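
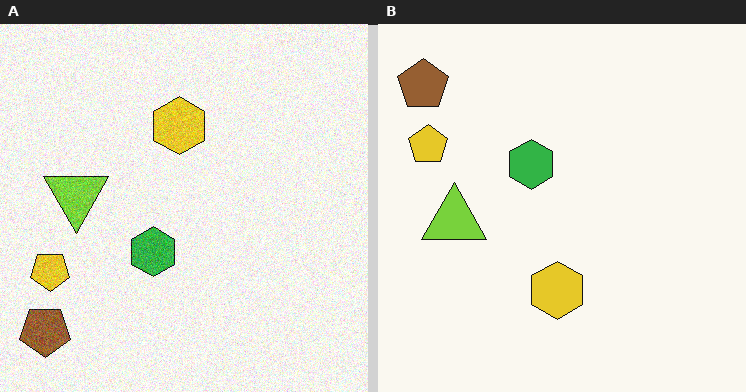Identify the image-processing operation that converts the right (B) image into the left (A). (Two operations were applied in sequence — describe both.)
The image was flipped vertically (top ↔ bottom), then degraded with visible gaussian noise.

The brown pentagon is in the top-left of the right (B) image and the bottom-left of the left (A) — shapes on opposite sides of the horizontal midline have swapped in a mirror flip. Random speckle covers the whole image, including the flat background.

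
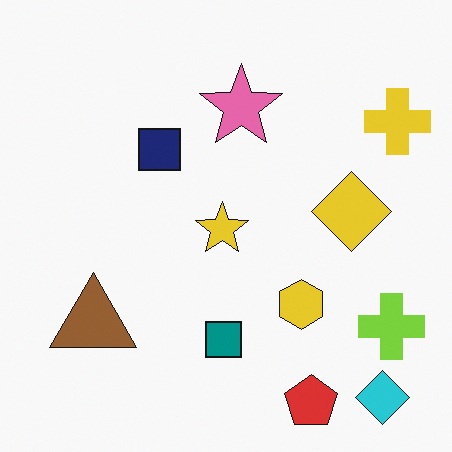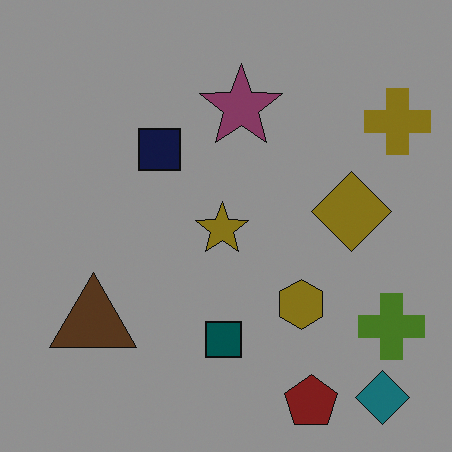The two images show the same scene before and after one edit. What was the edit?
The image was darkened a lot.

Every pixel — background and shapes alike — is uniformly darkened.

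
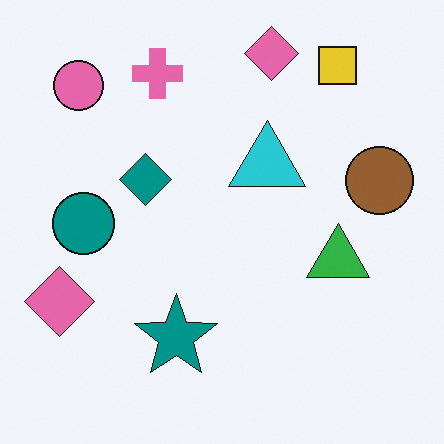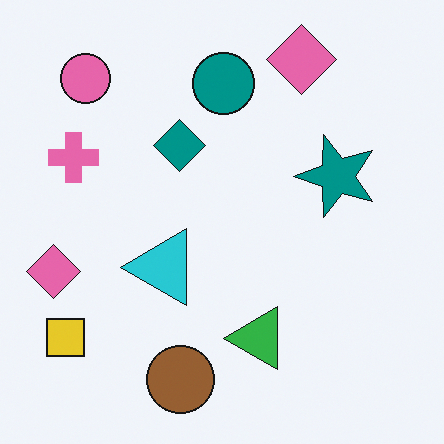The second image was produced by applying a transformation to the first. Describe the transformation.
It was transposed (reflected across the top-left ↔ bottom-right diagonal).

Shapes have swapped their row and column positions — what was in the top-right is now in the bottom-left — a diagonal reflection.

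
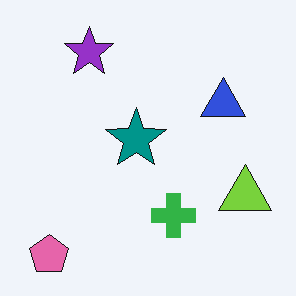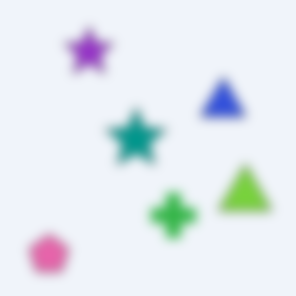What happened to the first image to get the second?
The second image is the first strongly gaussian-blurred.

Shape edges and outlines are uniformly softened across the whole image.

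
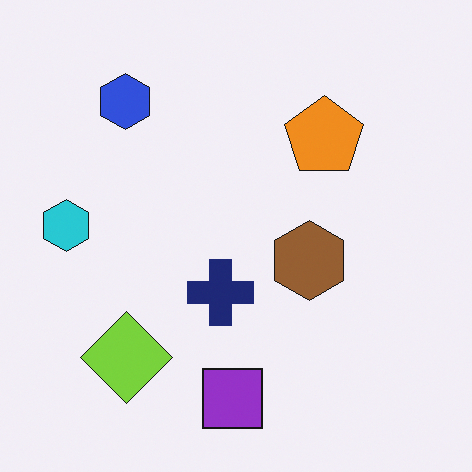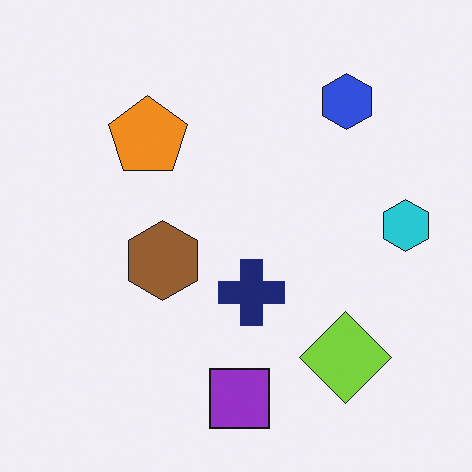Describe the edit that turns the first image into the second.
The second image is the first flipped horizontally (left ↔ right).

The cyan hexagon is in the left of the first image and the right of the second — shapes on opposite sides of the vertical midline have swapped in a mirror flip.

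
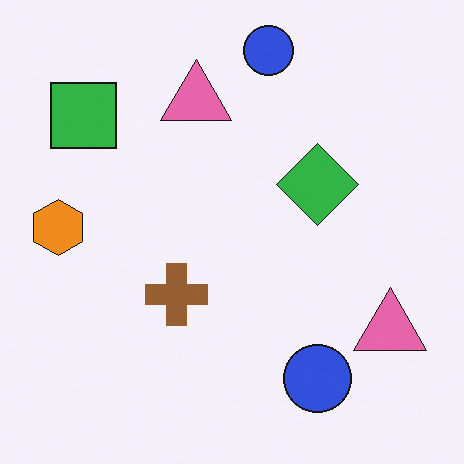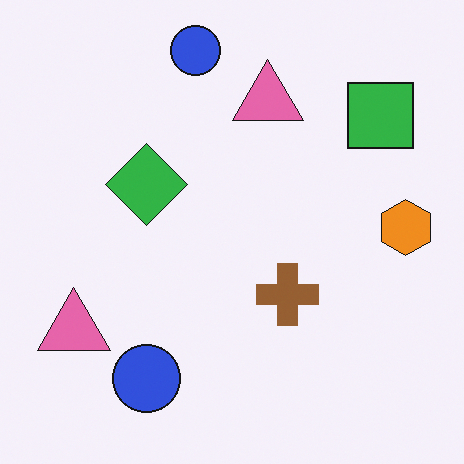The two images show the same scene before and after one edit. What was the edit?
The second image is the first flipped horizontally (left ↔ right).

The orange hexagon is in the left of the first image and the right of the second — shapes on opposite sides of the vertical midline have swapped in a mirror flip.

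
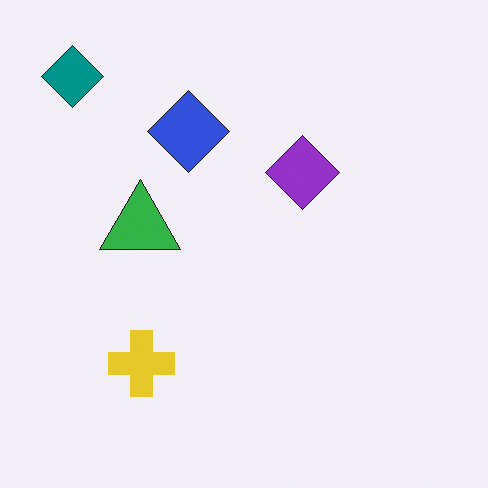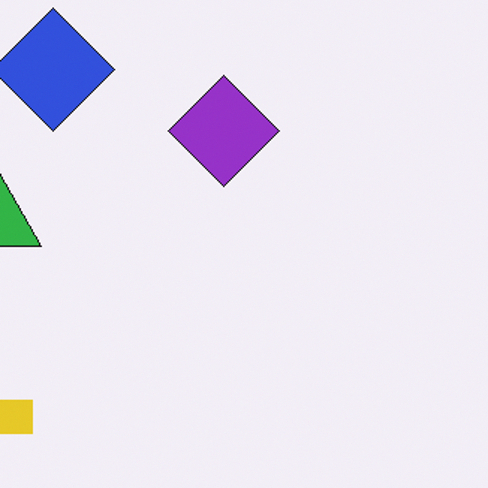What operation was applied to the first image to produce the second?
Cropped slightly and scaled back up.

The visible shapes are larger and the field of view is narrower; shapes near the original edges may be partly or wholly outside the frame — a crop-and-rescale.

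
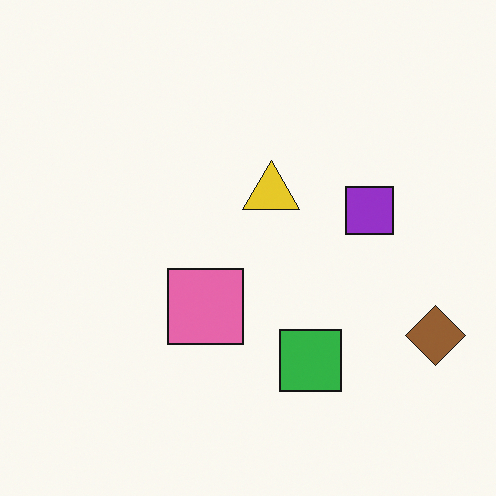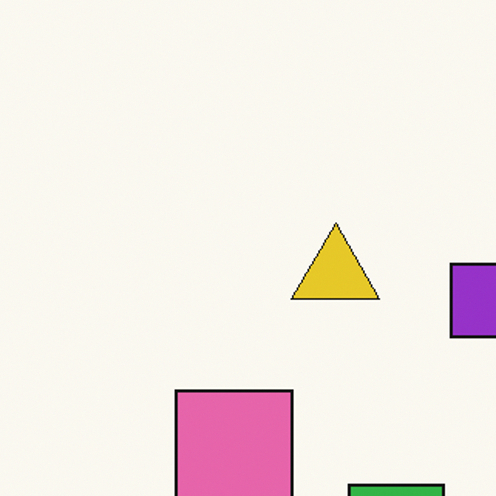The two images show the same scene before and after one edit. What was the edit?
Cropped slightly and scaled back up.

The visible shapes are larger and the field of view is narrower; shapes near the original edges may be partly or wholly outside the frame — a crop-and-rescale.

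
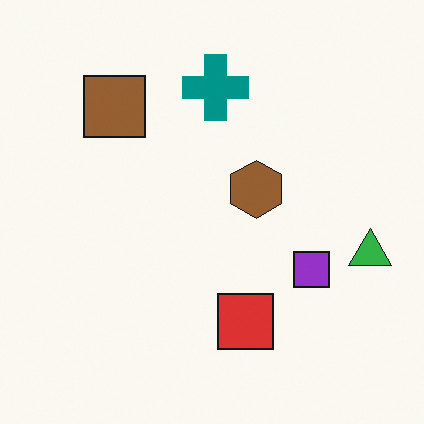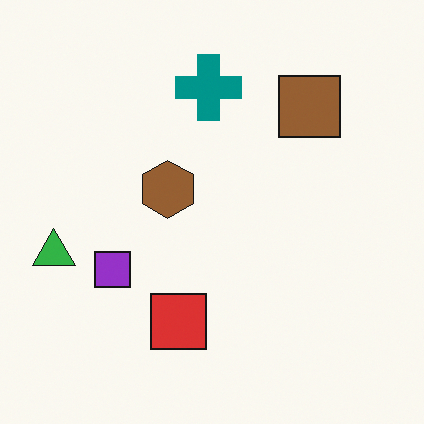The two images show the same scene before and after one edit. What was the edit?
Flipped horizontally (left ↔ right).

The green triangle is in the right of the first image and the left of the second — shapes on opposite sides of the vertical midline have swapped in a mirror flip.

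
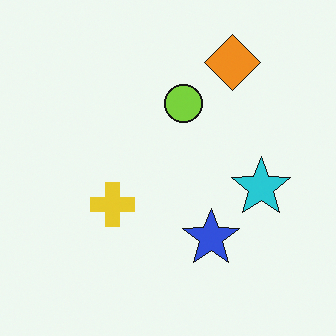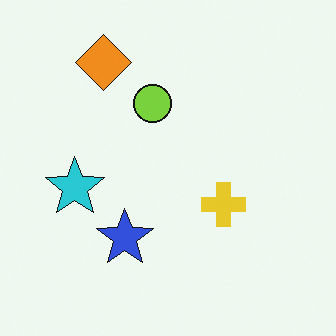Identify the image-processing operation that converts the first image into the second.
This is the original image flipped horizontally (left ↔ right).

The cyan star is in the right of the first image and the left of the second — shapes on opposite sides of the vertical midline have swapped in a mirror flip.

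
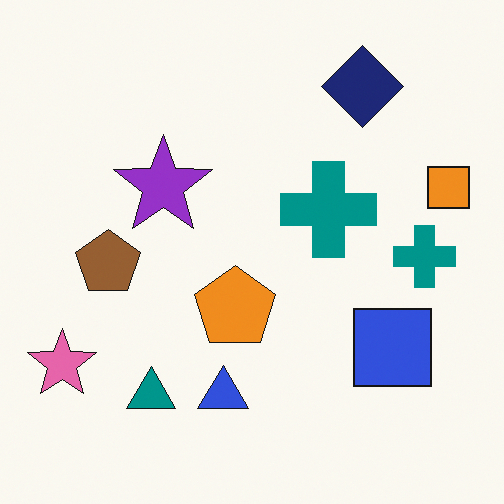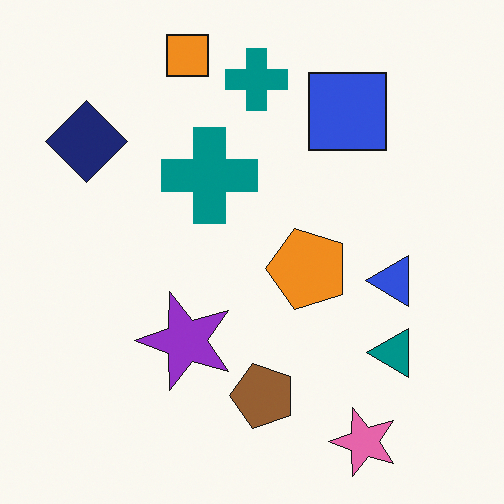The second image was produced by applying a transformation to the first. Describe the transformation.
The transformation is: rotated 90° counter-clockwise.

The pink star sits in the bottom-left of the first image and the bottom-right of the second — consistent with a whole-image 90° counter-clockwise rotation.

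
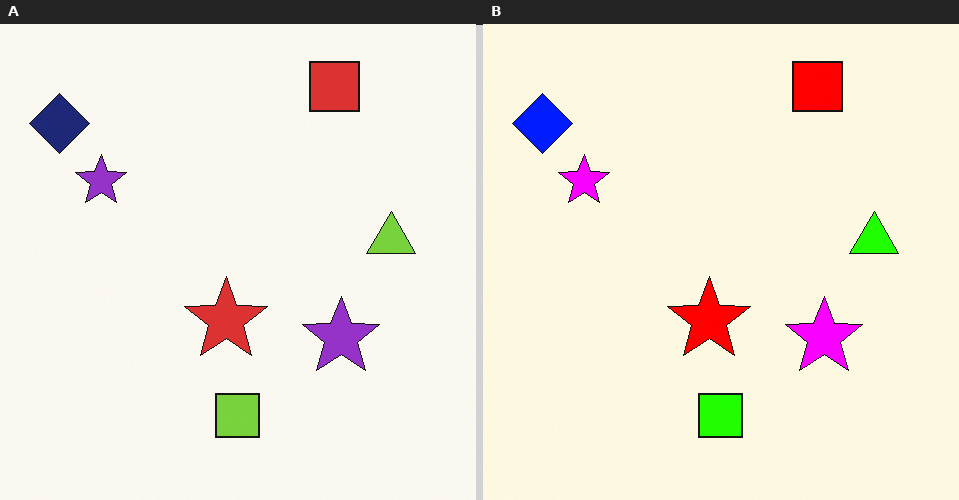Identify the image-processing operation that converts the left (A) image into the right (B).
The image was heavily oversaturated.

All colors are more vivid — a global saturation change.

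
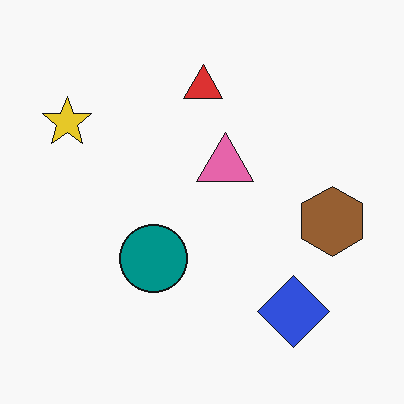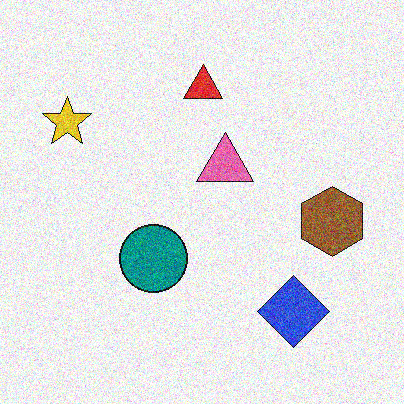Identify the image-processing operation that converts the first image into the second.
This is the original image degraded with a thick layer of grain.

Random speckle covers the whole image, including the flat background.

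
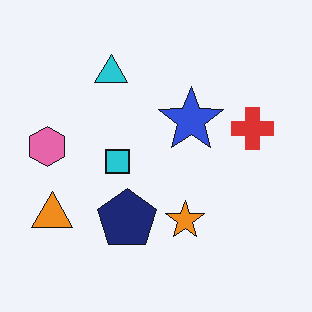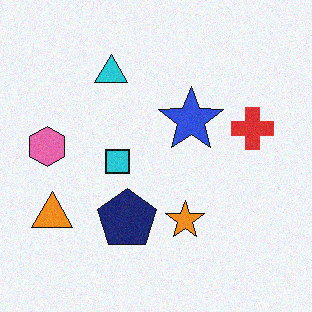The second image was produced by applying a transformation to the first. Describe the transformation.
The transformation is: degraded with light additive noise.

Random speckle covers the whole image, including the flat background.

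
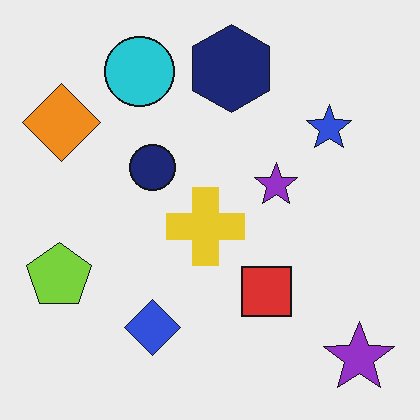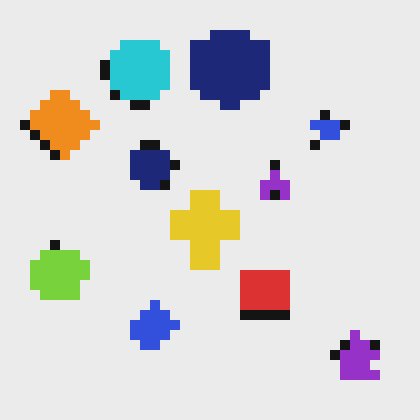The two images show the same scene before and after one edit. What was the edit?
Heavily pixelated into large blocks.

Shapes are reduced to large square blocks; fine edges and outlines are lost — a downscale-then-upscale (mosaic) effect.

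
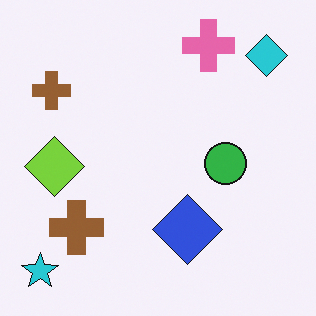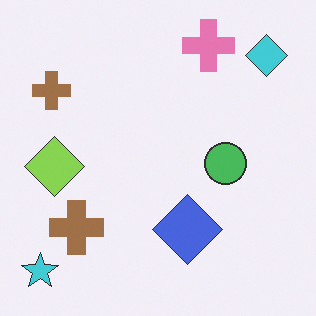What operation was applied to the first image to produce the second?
This is the original image given slightly reduced contrast.

Tones are pushed toward mid-grey across the whole image — a global contrast change.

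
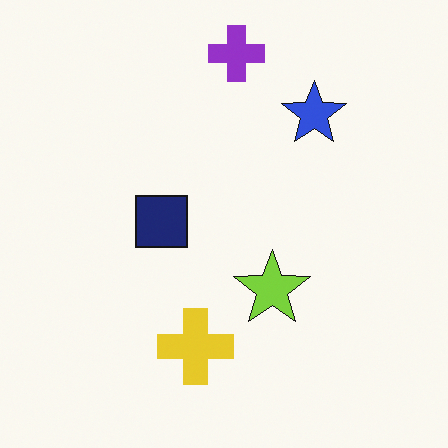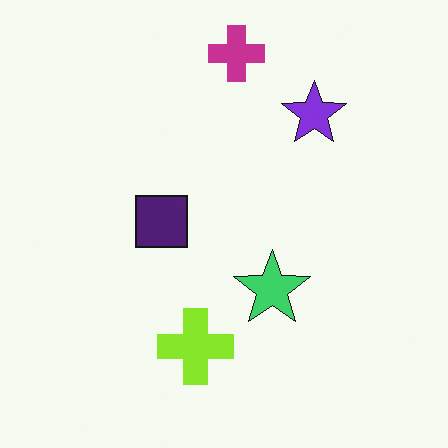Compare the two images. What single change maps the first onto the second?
The second image is the first hue-shifted by a small amount.

Every shape's color has rotated by the same amount around the hue wheel — a uniform hue shift.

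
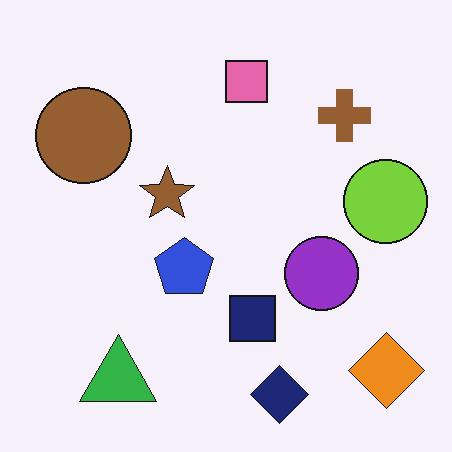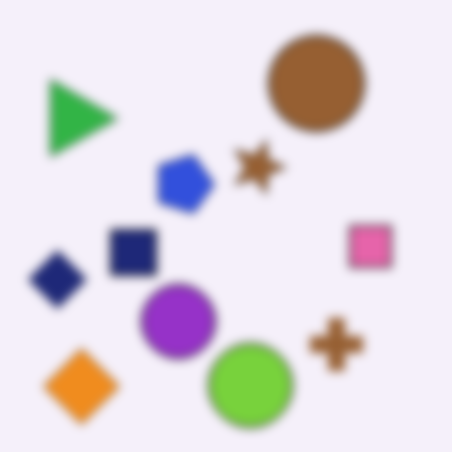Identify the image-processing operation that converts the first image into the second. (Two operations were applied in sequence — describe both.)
It was rotated 90° clockwise, then strongly gaussian-blurred.

The orange diamond sits in the bottom-right of the first image and the bottom-left of the second — consistent with a whole-image 90° clockwise rotation. Shape edges and outlines are uniformly softened across the whole image.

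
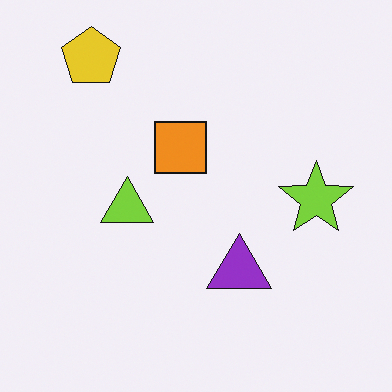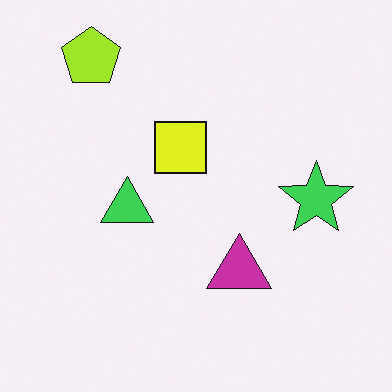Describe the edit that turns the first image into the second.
Hue-shifted by a small amount.

Every shape's color has rotated by the same amount around the hue wheel — a uniform hue shift.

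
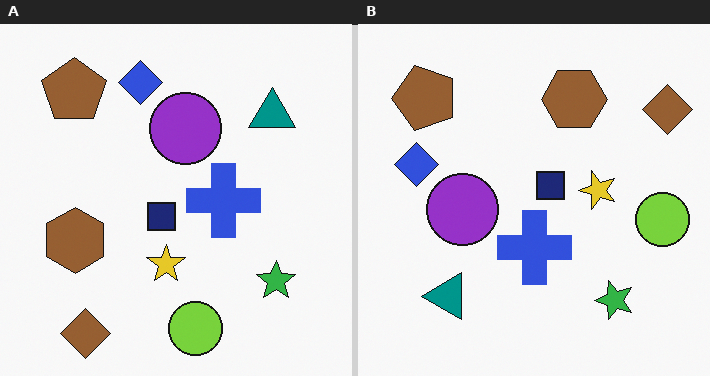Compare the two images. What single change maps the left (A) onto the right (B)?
It was transposed (reflected across the top-left ↔ bottom-right diagonal).

Shapes have swapped their row and column positions — what was in the top-right is now in the bottom-left — a diagonal reflection.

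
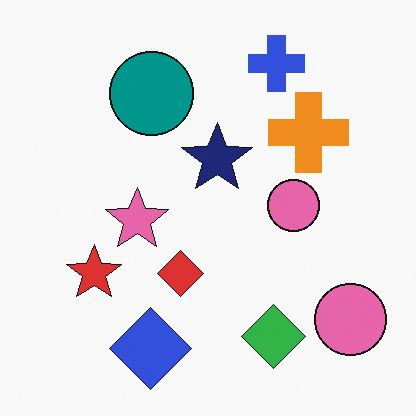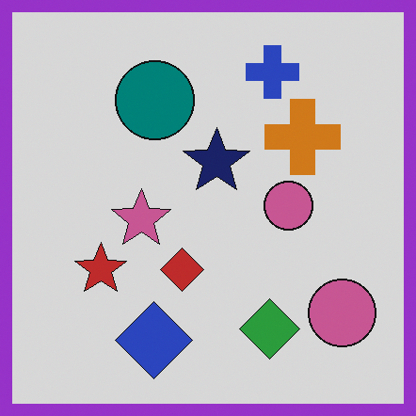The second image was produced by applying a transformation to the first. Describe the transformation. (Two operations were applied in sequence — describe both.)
The transformation is: darkened a little, then framed with a purple border.

Every pixel — background and shapes alike — is uniformly darkened. A solid purple frame runs around the edge of the second image, with the content slightly shrunk inside it.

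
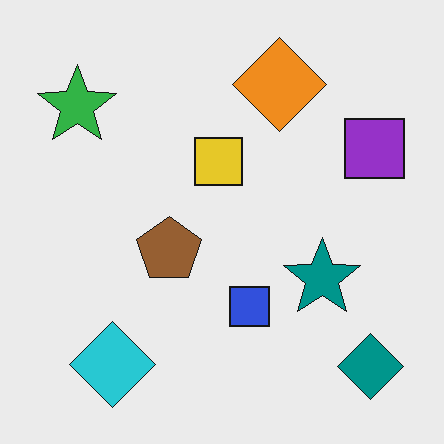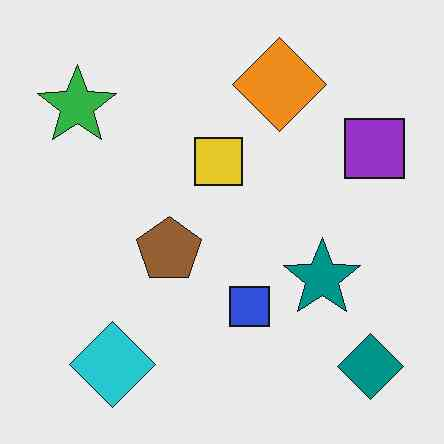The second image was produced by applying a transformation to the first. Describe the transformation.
The transformation is: JPEG-compressed with visible artifacts.

Blocky 8×8 compression artifacts appear around shape edges and the flat background shows ringing — characteristic JPEG degradation.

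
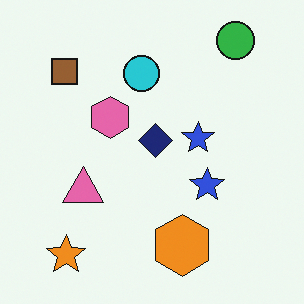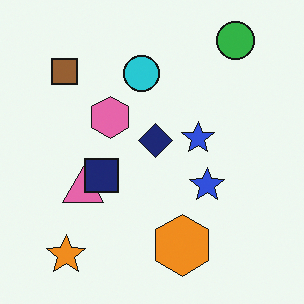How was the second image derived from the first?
This is the original image overlaid with an additional navy square.

A navy square appears in the second image that is absent from the first.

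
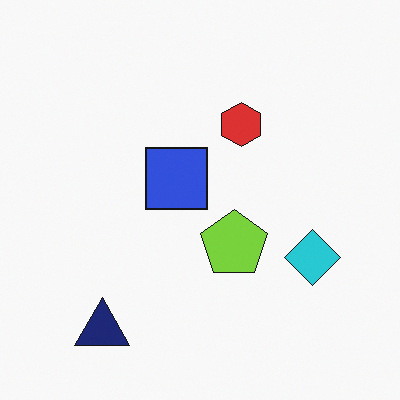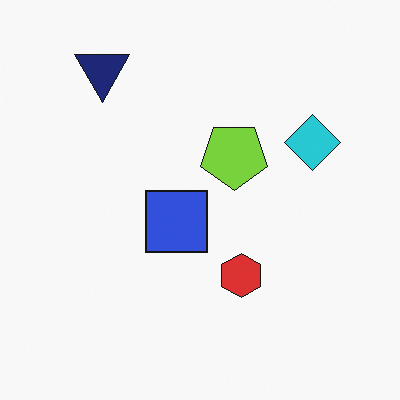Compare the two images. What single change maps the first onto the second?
The transformation is: flipped vertically (top ↔ bottom).

The navy triangle is in the bottom-left of the first image and the top-left of the second — shapes on opposite sides of the horizontal midline have swapped in a mirror flip.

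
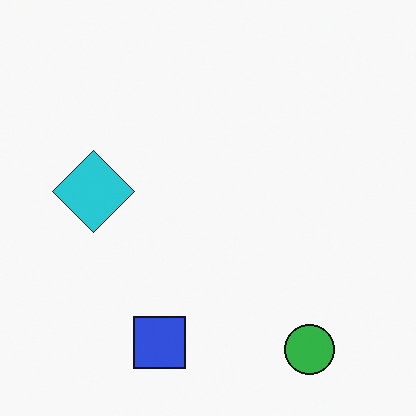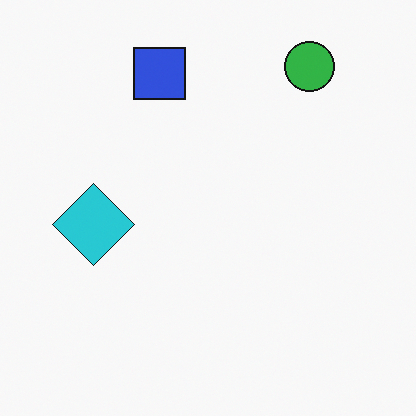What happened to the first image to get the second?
Flipped vertically (top ↔ bottom).

The green circle is in the bottom-right of the first image and the top-right of the second — shapes on opposite sides of the horizontal midline have swapped in a mirror flip.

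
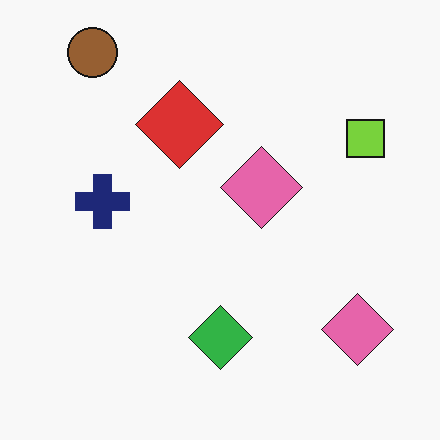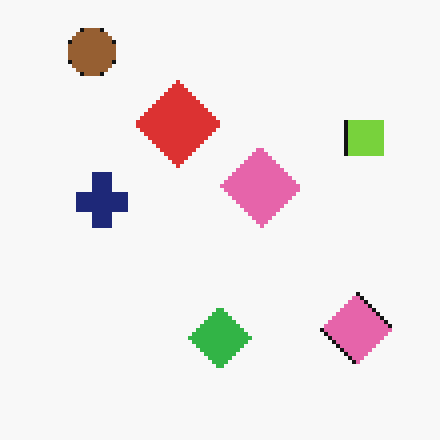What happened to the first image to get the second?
The image was mildly pixelated.

Shapes are reduced to large square blocks; fine edges and outlines are lost — a downscale-then-upscale (mosaic) effect.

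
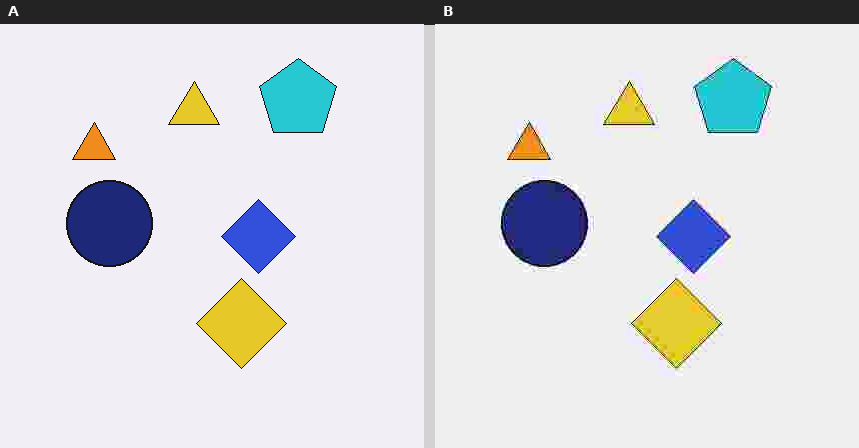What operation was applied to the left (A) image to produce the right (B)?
Heavily JPEG-compressed with obvious blocking artifacts.

Blocky 8×8 compression artifacts appear around shape edges and the flat background shows ringing — characteristic JPEG degradation.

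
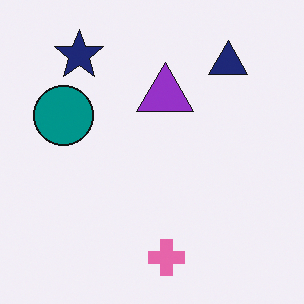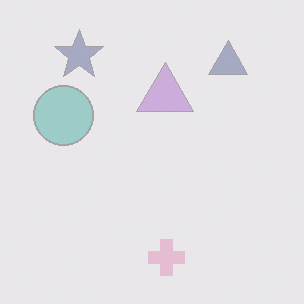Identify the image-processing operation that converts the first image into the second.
The image was washed out (contrast reduced).

Tones are pushed toward mid-grey across the whole image — a global contrast change.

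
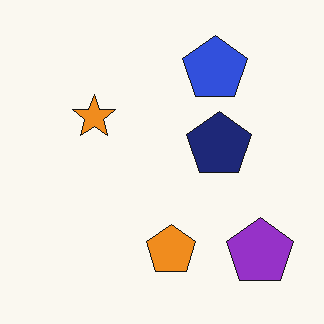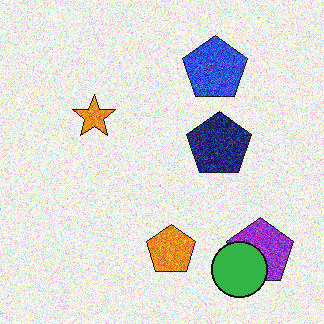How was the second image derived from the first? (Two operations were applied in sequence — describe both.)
It was degraded with heavy additive noise, then overlaid with an additional green circle.

Random speckle covers the whole image, including the flat background. A green circle appears in the second image that is absent from the first.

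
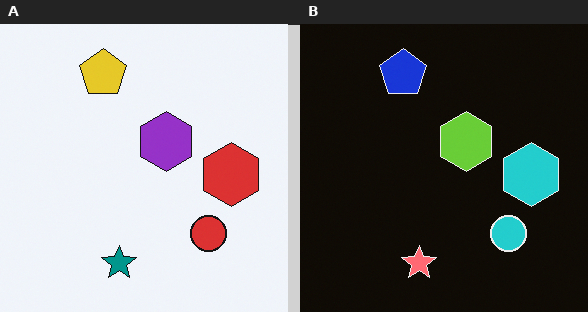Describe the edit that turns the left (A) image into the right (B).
This is the original image color-inverted (negative).

The light background has become dark and every shape's color is its complement — a photographic negative.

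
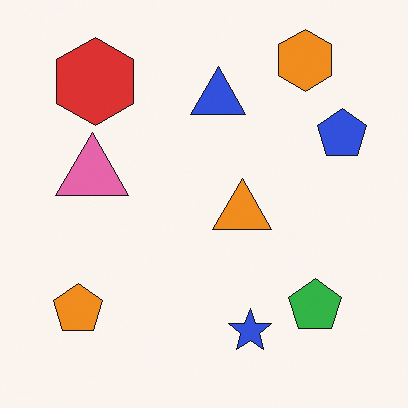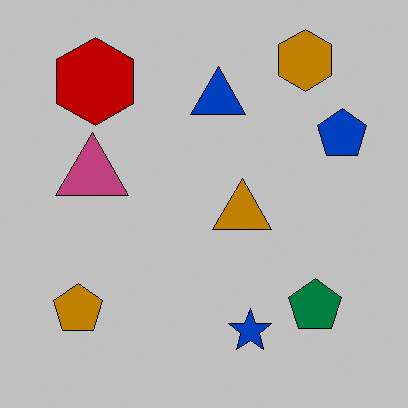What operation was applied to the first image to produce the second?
It was heavily posterized to just a handful of flat colors.

Each flat color has snapped to a coarser quantized level — most visibly, the near-white background has dropped to a flat grey.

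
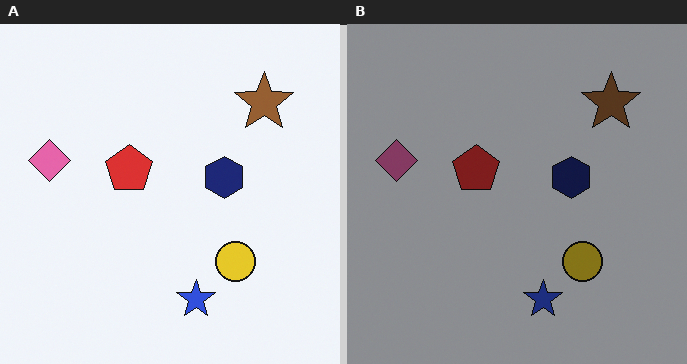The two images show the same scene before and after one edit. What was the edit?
The transformation is: noticeably darkened.

Every pixel — background and shapes alike — is uniformly darkened.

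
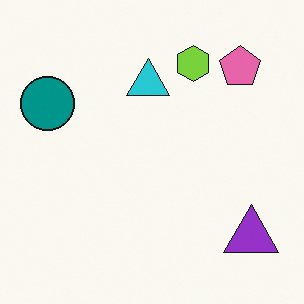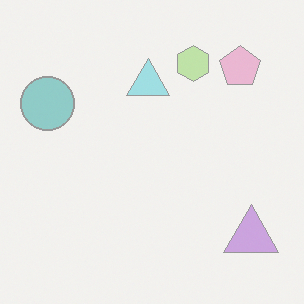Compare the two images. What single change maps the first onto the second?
It was washed out (contrast reduced).

Tones are pushed toward mid-grey across the whole image — a global contrast change.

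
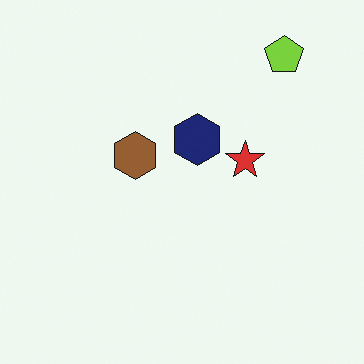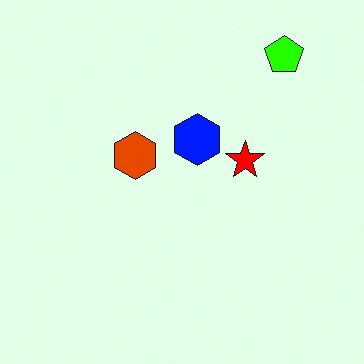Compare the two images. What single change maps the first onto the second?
Heavily oversaturated.

All colors are more vivid — a global saturation change.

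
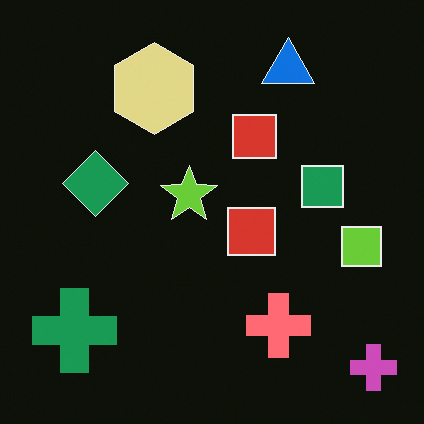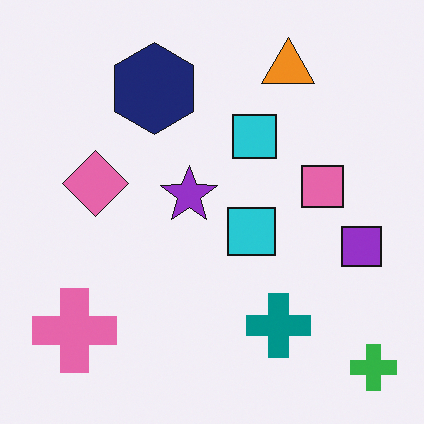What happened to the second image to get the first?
The transformation is: color-inverted (negative).

The light background has become dark and every shape's color is its complement — a photographic negative.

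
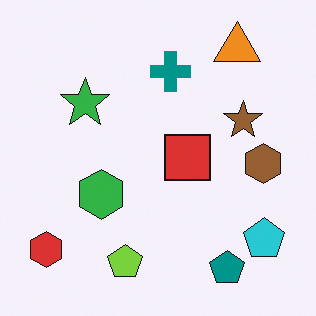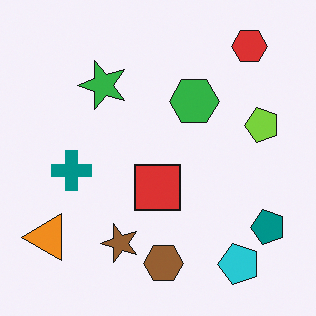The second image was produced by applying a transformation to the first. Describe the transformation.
The transformation is: transposed (reflected across the top-left ↔ bottom-right diagonal).

Shapes have swapped their row and column positions — what was in the top-right is now in the bottom-left — a diagonal reflection.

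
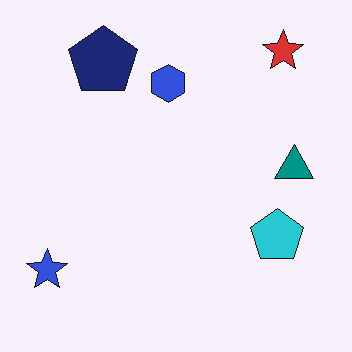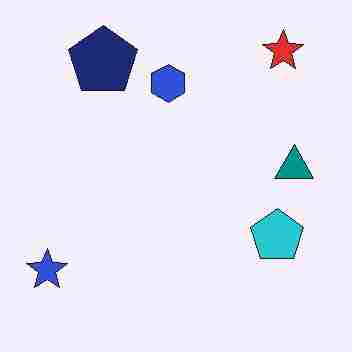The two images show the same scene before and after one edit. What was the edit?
This is the original image heavily JPEG-compressed with obvious blocking artifacts.

Blocky 8×8 compression artifacts appear around shape edges and the flat background shows ringing — characteristic JPEG degradation.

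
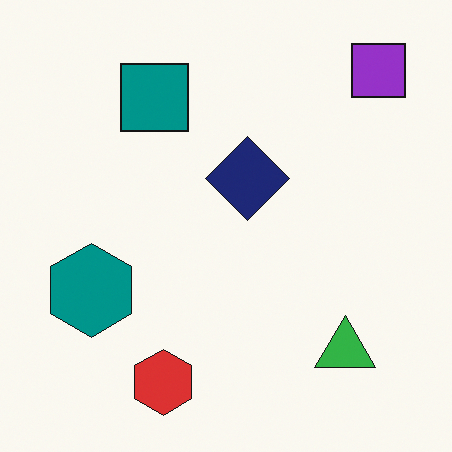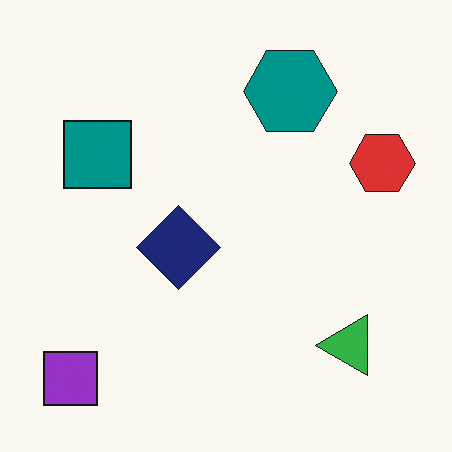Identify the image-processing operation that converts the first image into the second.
Transposed (reflected across the top-left ↔ bottom-right diagonal).

Shapes have swapped their row and column positions — what was in the top-right is now in the bottom-left — a diagonal reflection.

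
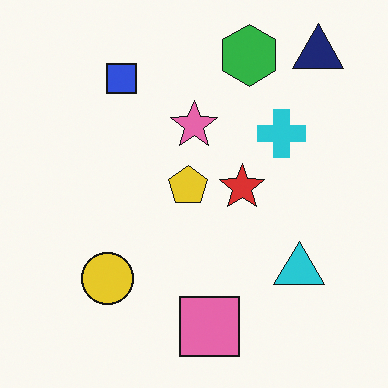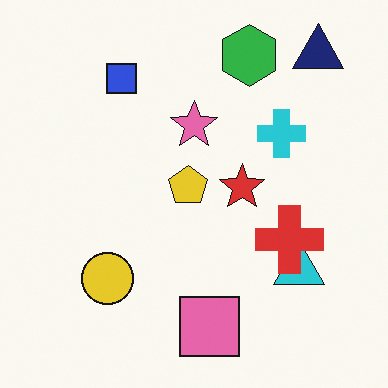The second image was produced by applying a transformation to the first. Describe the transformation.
The image was overlaid with an additional red cross.

A red cross appears in the second image that is absent from the first.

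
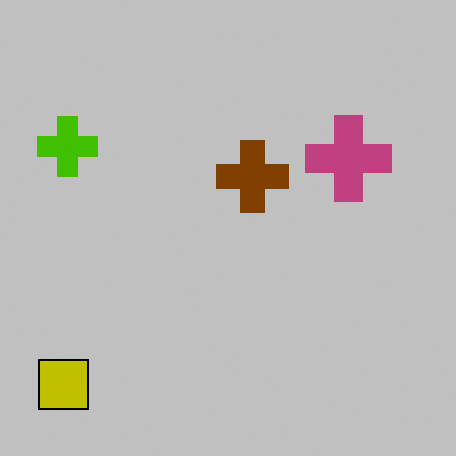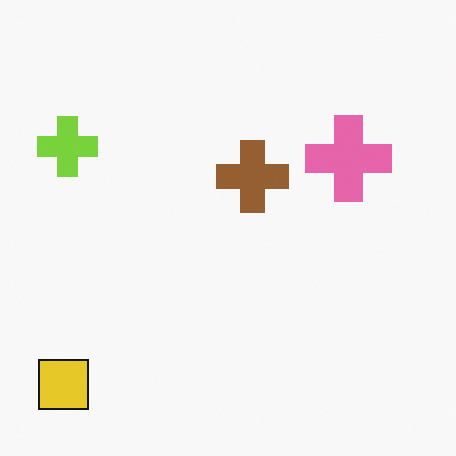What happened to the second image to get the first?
Aggressively posterized.

Each flat color has snapped to a coarser quantized level — most visibly, the near-white background has dropped to a flat grey.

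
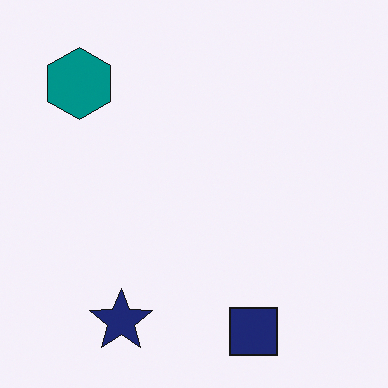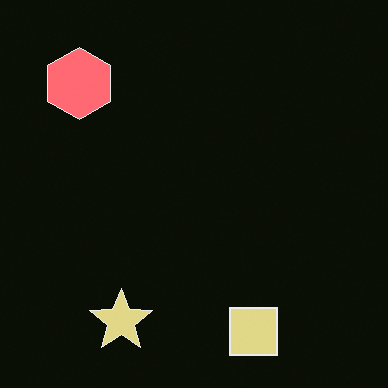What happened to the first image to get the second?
It was color-inverted (negative).

The light background has become dark and every shape's color is its complement — a photographic negative.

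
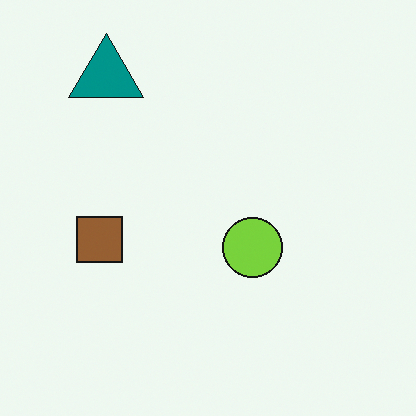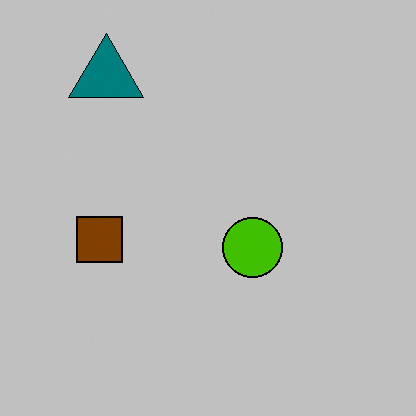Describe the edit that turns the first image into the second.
The image was aggressively posterized.

Each flat color has snapped to a coarser quantized level — most visibly, the near-white background has dropped to a flat grey.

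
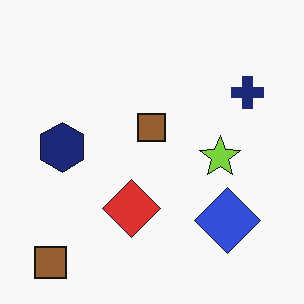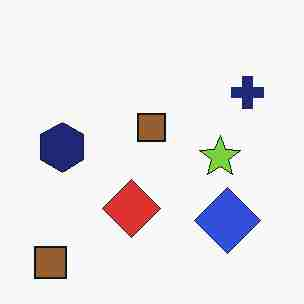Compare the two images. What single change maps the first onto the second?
The second image is the first heavily JPEG-compressed with obvious blocking artifacts.

Blocky 8×8 compression artifacts appear around shape edges and the flat background shows ringing — characteristic JPEG degradation.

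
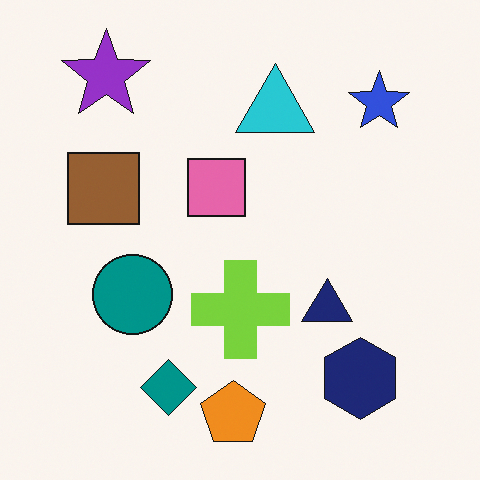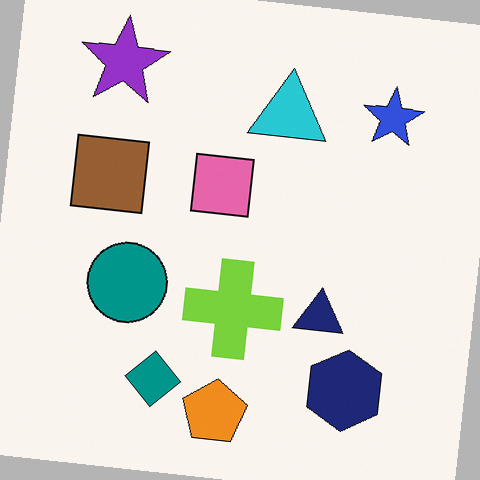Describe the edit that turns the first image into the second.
The second image is the first rotated clockwise by a few degrees.

Every shape is tilted by the same angle and the image corners show triangular fill wedges — a whole-image rotation by a non-right angle.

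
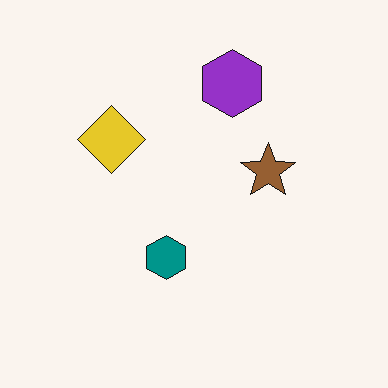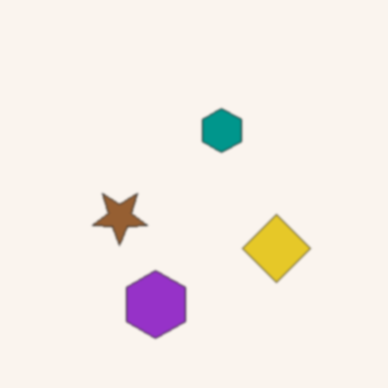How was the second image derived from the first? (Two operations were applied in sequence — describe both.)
The second image is the first rotated 180°, then slightly softened.

The purple hexagon sits in the top of the first image and the bottom of the second — consistent with a whole-image 180° rotation. Shape edges and outlines are uniformly softened across the whole image.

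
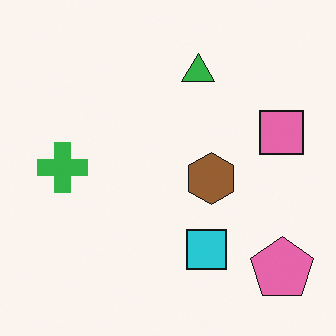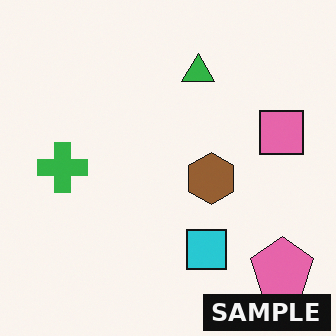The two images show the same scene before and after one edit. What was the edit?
Watermarked with the text "SAMPLE" in the lower-right corner.

A dark label reading "SAMPLE" appears in the lower-right corner.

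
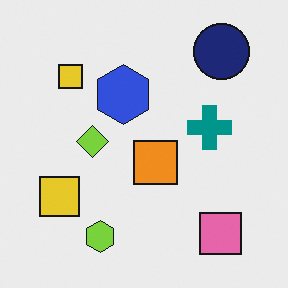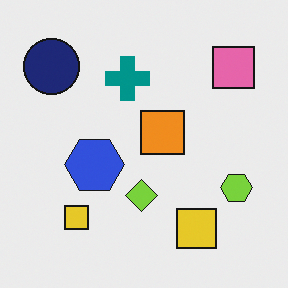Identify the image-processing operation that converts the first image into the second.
It was rotated 90° counter-clockwise.

The navy circle sits in the top-right of the first image and the top-left of the second — consistent with a whole-image 90° counter-clockwise rotation.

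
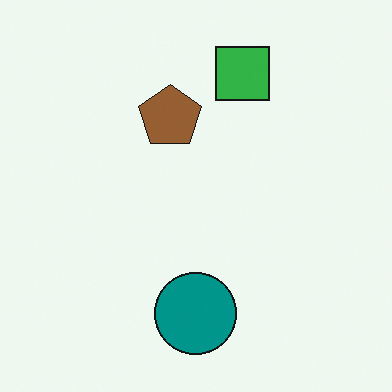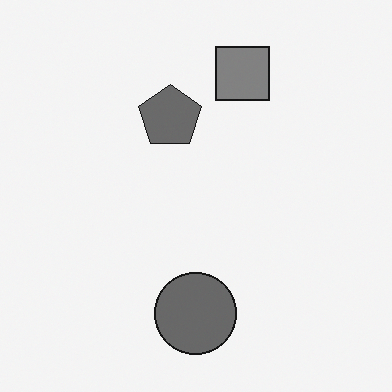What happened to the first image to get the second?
The transformation is: converted to grayscale.

All color is removed — every shape is now a shade of grey.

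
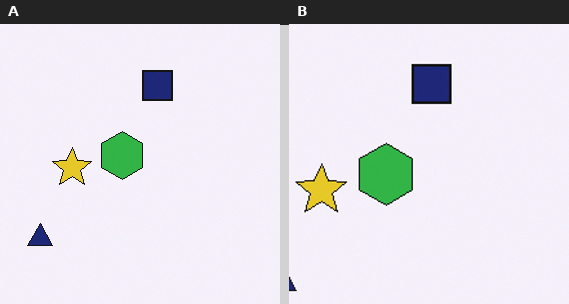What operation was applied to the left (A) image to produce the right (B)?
Cropped to a modestly smaller region and rescaled.

The visible shapes are larger and the field of view is narrower; shapes near the original edges may be partly or wholly outside the frame — a crop-and-rescale.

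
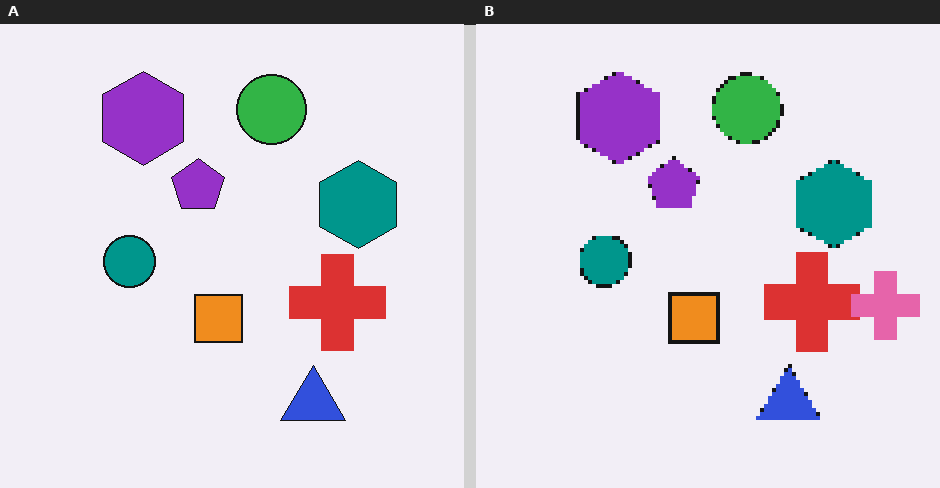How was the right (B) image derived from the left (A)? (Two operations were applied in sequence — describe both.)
The transformation is: lightly pixelated (a mild mosaic effect), then overlaid with an additional pink cross.

Shapes are reduced to large square blocks; fine edges and outlines are lost — a downscale-then-upscale (mosaic) effect. A pink cross appears in the right (B) image that is absent from the left (A).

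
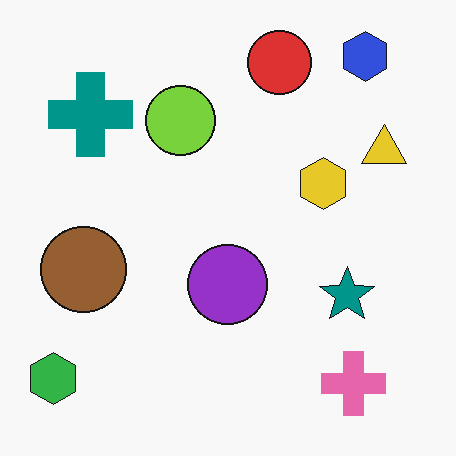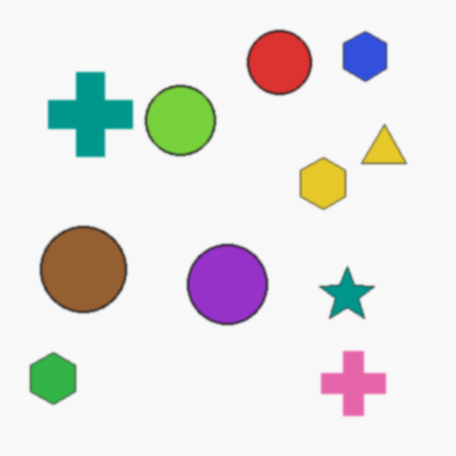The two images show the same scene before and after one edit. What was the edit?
It was slightly softened.

Shape edges and outlines are uniformly softened across the whole image.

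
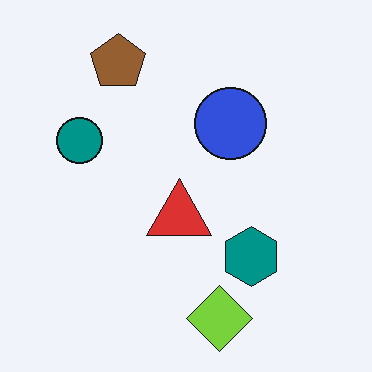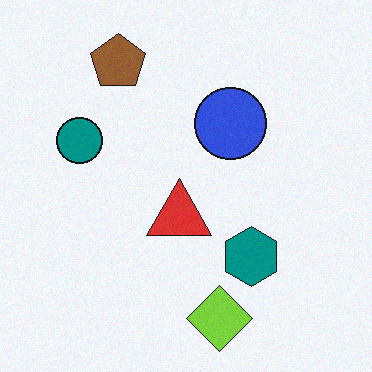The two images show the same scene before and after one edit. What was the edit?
The image was degraded with a light layer of grain.

Random speckle covers the whole image, including the flat background.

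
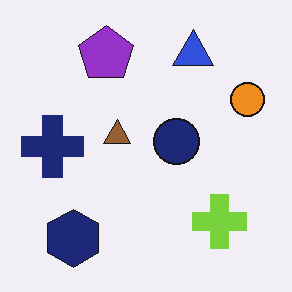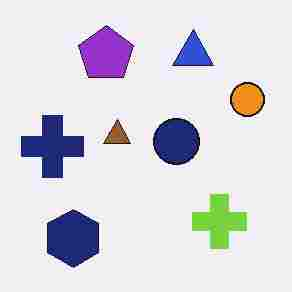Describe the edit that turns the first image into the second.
The image was degraded with heavy JPEG compression.

Blocky 8×8 compression artifacts appear around shape edges and the flat background shows ringing — characteristic JPEG degradation.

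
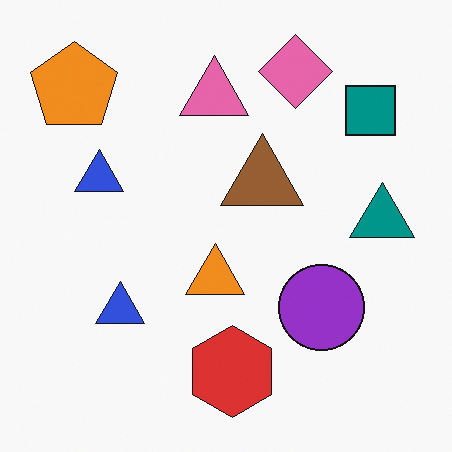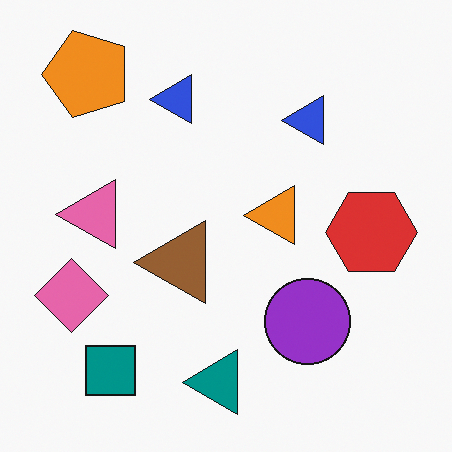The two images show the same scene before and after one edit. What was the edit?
The transformation is: transposed (reflected across the top-left ↔ bottom-right diagonal).

Shapes have swapped their row and column positions — what was in the top-right is now in the bottom-left — a diagonal reflection.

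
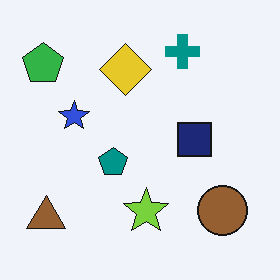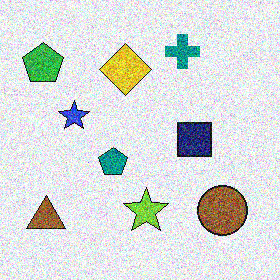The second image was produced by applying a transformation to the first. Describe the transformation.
The image was degraded with heavy additive noise.

Random speckle covers the whole image, including the flat background.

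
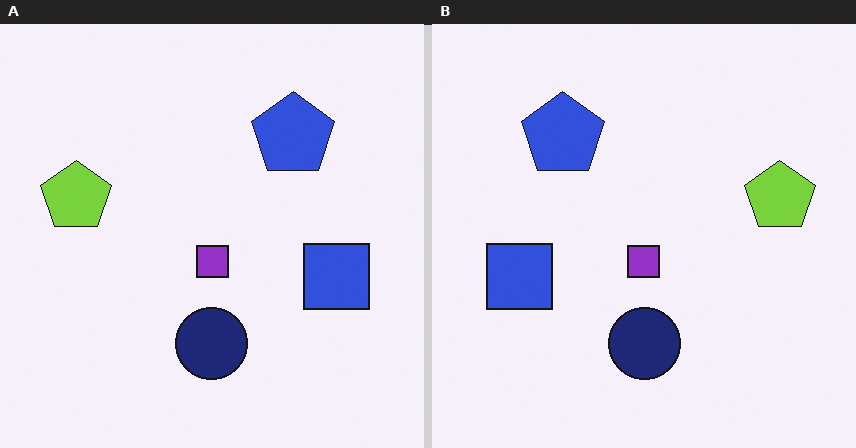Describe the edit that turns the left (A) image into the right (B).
The image was flipped horizontally (left ↔ right).

The lime pentagon is in the left of the left (A) image and the right of the right (B) — shapes on opposite sides of the vertical midline have swapped in a mirror flip.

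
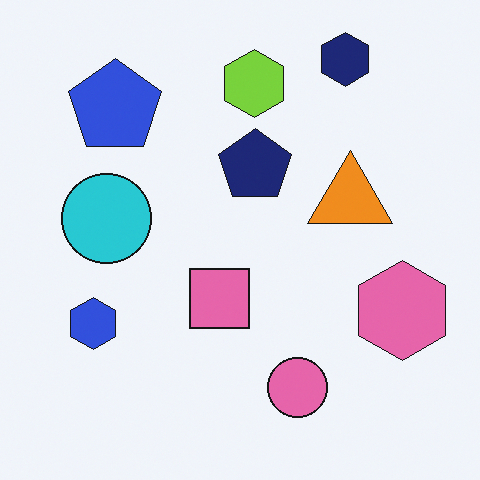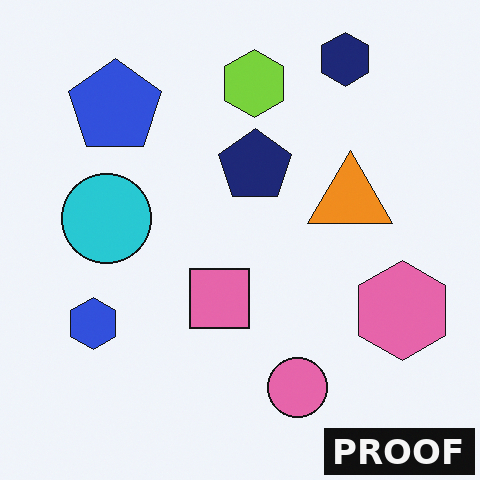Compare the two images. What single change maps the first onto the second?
The transformation is: watermarked with the text "PROOF" in the lower-right corner.

A dark label reading "PROOF" appears in the lower-right corner.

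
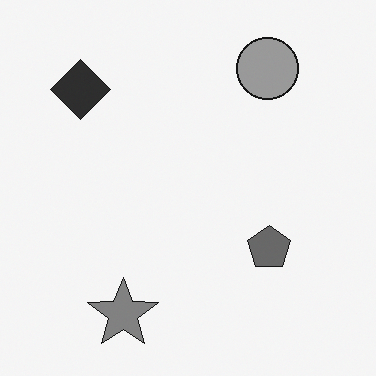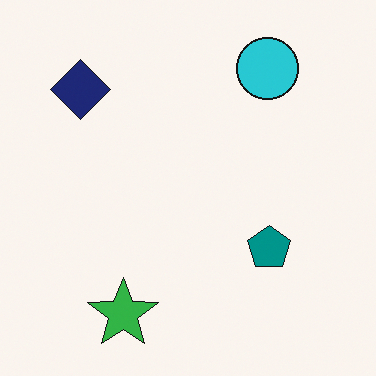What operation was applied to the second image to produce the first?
This is the original image converted to grayscale.

All color is removed — every shape is now a shade of grey.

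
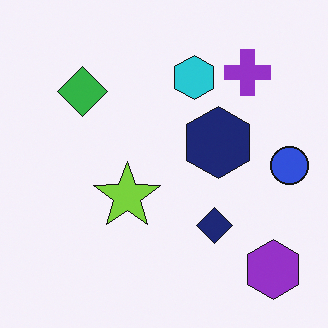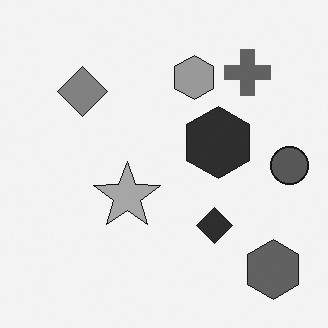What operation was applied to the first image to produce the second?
The image was converted to grayscale.

All color is removed — every shape is now a shade of grey.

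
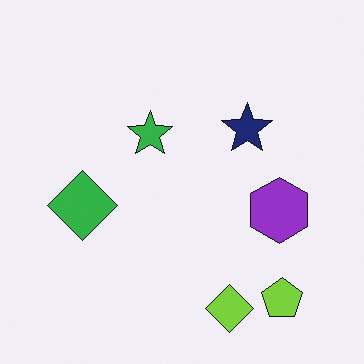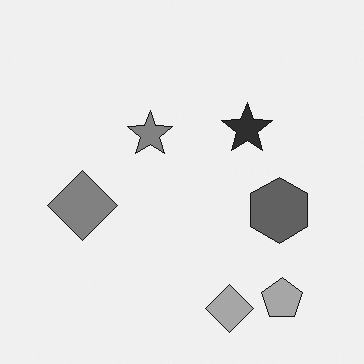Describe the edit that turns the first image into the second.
It was converted to grayscale.

All color is removed — every shape is now a shade of grey.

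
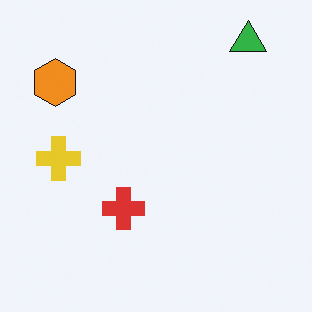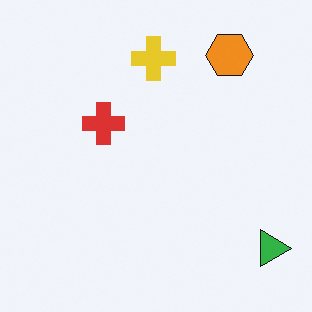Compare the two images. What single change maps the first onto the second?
It was rotated 90° clockwise.

The green triangle sits in the top-right of the first image and the bottom-right of the second — consistent with a whole-image 90° clockwise rotation.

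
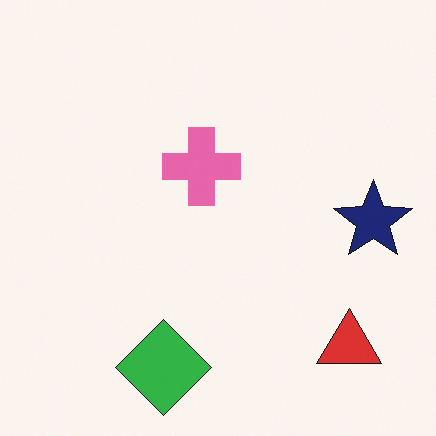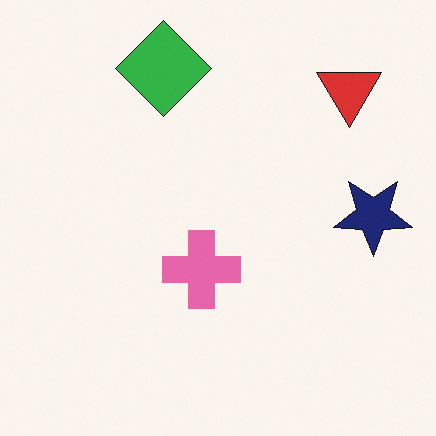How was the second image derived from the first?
This is the original image flipped vertically (top ↔ bottom).

The green diamond is in the bottom of the first image and the top of the second — shapes on opposite sides of the horizontal midline have swapped in a mirror flip.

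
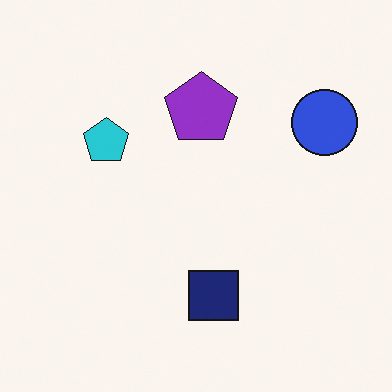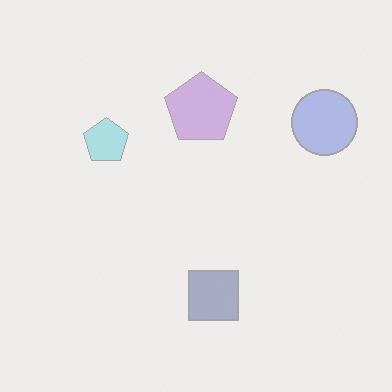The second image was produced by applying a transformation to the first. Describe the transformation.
The image was given much lower contrast.

Tones are pushed toward mid-grey across the whole image — a global contrast change.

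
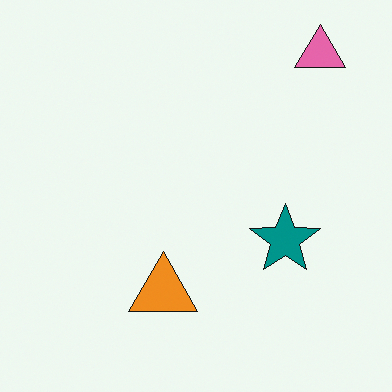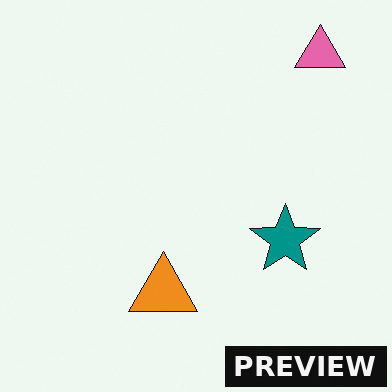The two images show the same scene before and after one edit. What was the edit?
This is the original image watermarked with the text "PREVIEW" in the lower-right corner.

A dark label reading "PREVIEW" appears in the lower-right corner.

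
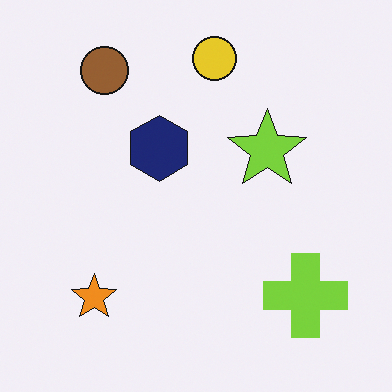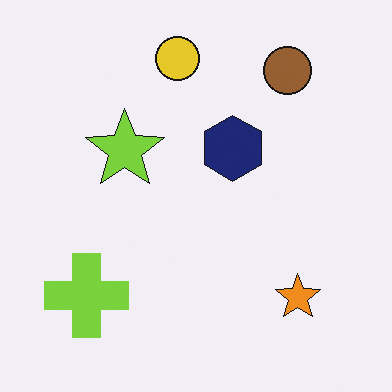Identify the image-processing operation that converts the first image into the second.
This is the original image flipped horizontally (left ↔ right).

The lime cross is in the bottom-right of the first image and the bottom-left of the second — shapes on opposite sides of the vertical midline have swapped in a mirror flip.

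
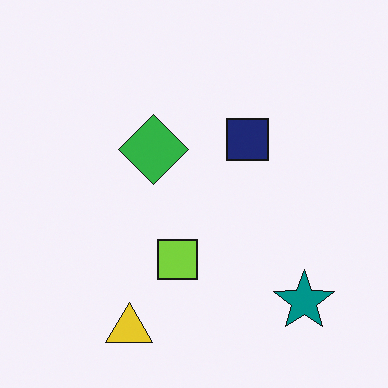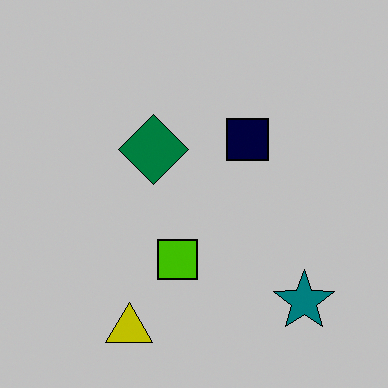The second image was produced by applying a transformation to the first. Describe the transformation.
The transformation is: heavily posterized to just a handful of flat colors.

Each flat color has snapped to a coarser quantized level — most visibly, the near-white background has dropped to a flat grey.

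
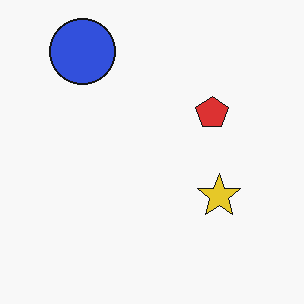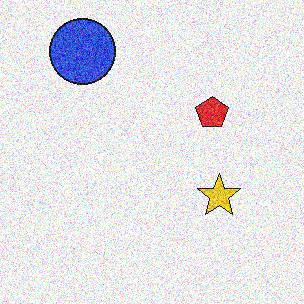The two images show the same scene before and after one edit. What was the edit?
This is the original image degraded with strong gaussian noise.

Random speckle covers the whole image, including the flat background.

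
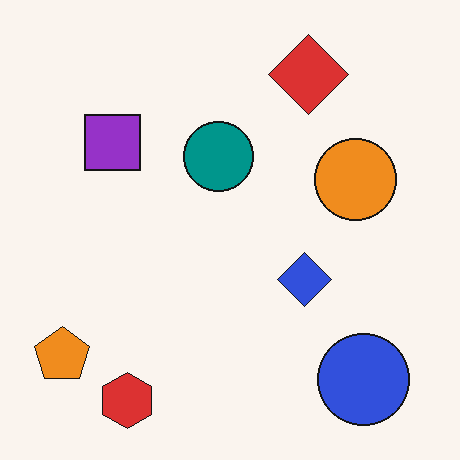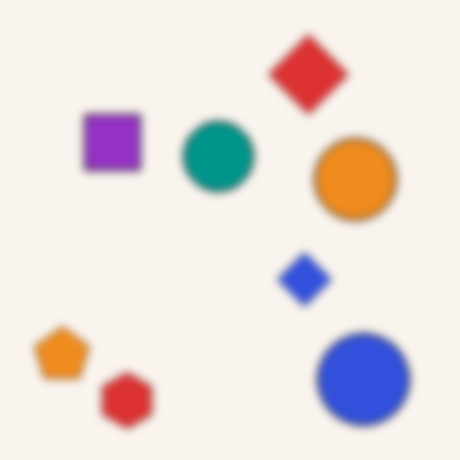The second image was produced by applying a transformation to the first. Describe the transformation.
The image was moderately blurred.

Shape edges and outlines are uniformly softened across the whole image.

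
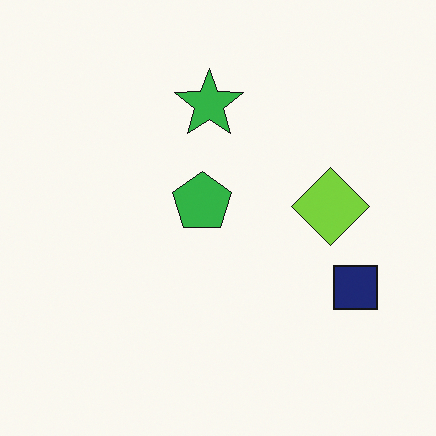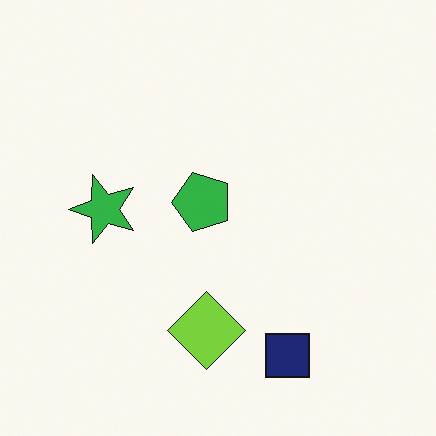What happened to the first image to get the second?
The image was transposed (reflected across the top-left ↔ bottom-right diagonal).

Shapes have swapped their row and column positions — what was in the top-right is now in the bottom-left — a diagonal reflection.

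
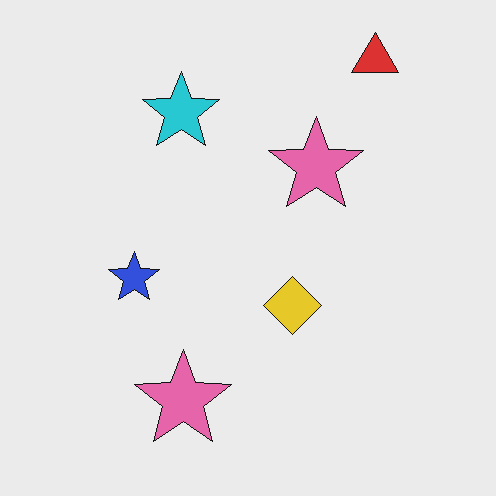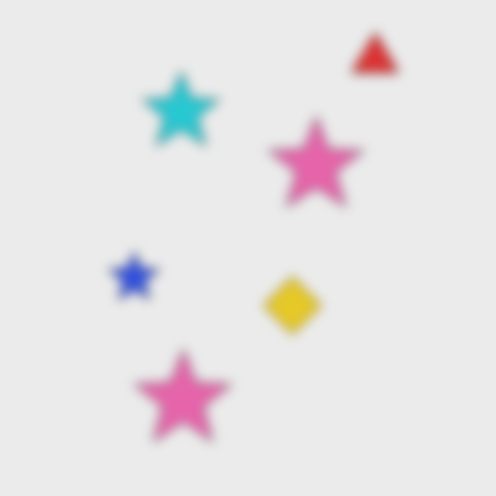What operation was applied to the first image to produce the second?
The second image is the first strongly gaussian-blurred.

Shape edges and outlines are uniformly softened across the whole image.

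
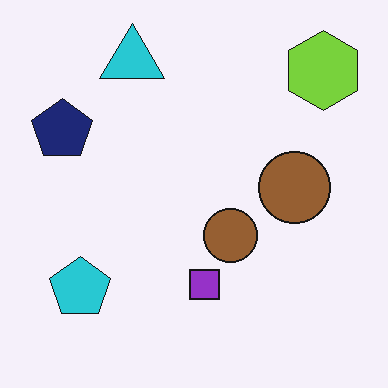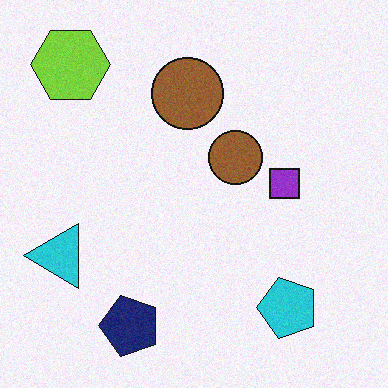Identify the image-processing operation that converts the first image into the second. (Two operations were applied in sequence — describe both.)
This is the original image degraded with a light layer of grain, then rotated 90° counter-clockwise.

Random speckle covers the whole image, including the flat background. The lime hexagon sits in the top-right of the first image and the top-left of the second — consistent with a whole-image 90° counter-clockwise rotation.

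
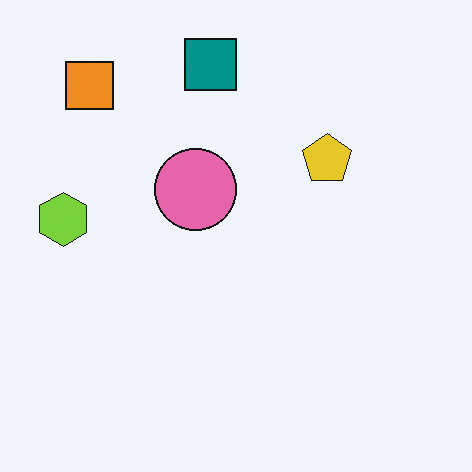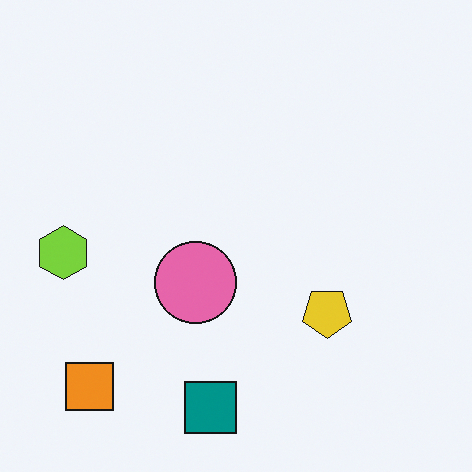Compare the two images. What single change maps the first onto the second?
This is the original image flipped vertically (top ↔ bottom).

The teal square is in the top of the first image and the bottom of the second — shapes on opposite sides of the horizontal midline have swapped in a mirror flip.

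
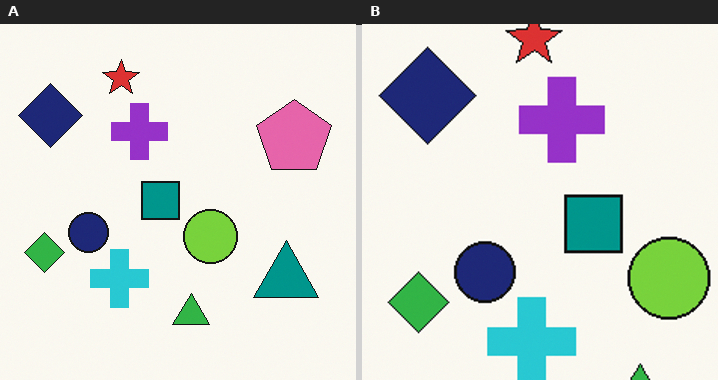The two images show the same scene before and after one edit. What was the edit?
This is the original image cropped to a modestly smaller region and rescaled.

The visible shapes are larger and the field of view is narrower; shapes near the original edges may be partly or wholly outside the frame — a crop-and-rescale.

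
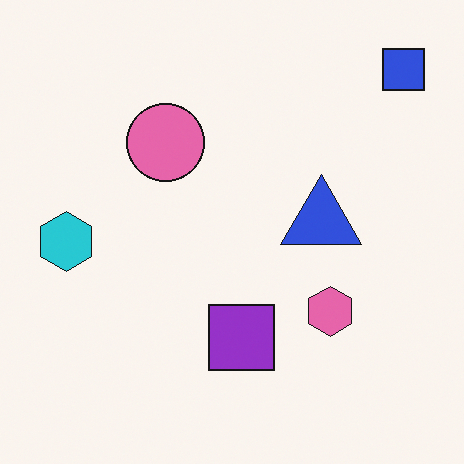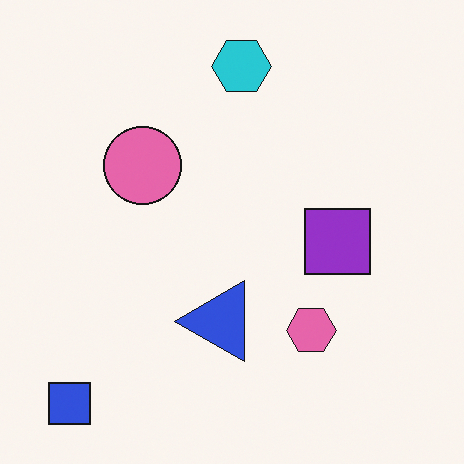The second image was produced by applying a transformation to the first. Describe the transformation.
It was transposed (reflected across the top-left ↔ bottom-right diagonal).

Shapes have swapped their row and column positions — what was in the top-right is now in the bottom-left — a diagonal reflection.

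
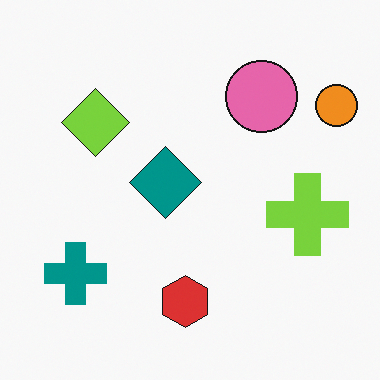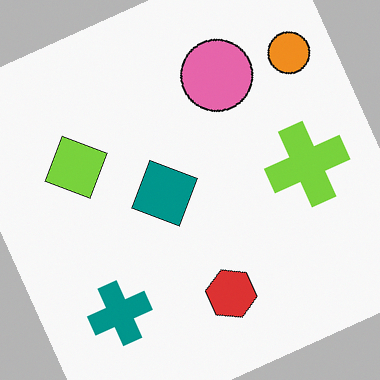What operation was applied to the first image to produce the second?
Rotated counter-clockwise by a clearly visible amount.

Every shape is tilted by the same angle and the image corners show triangular fill wedges — a whole-image rotation by a non-right angle.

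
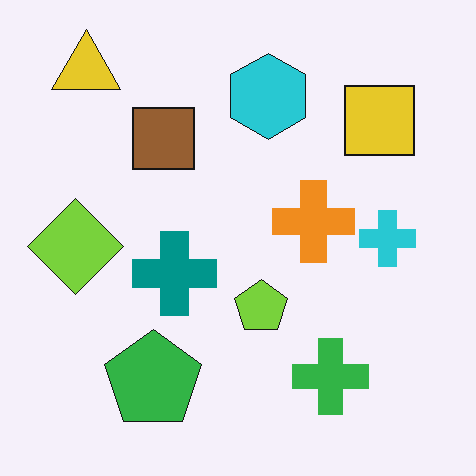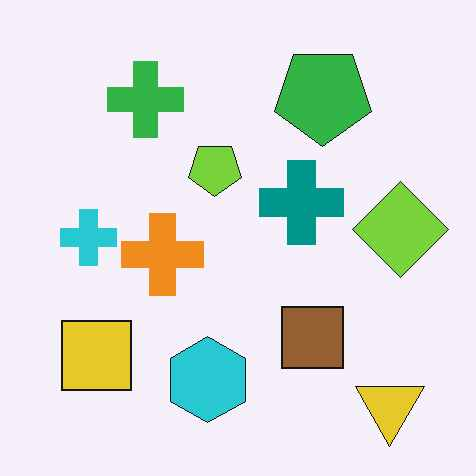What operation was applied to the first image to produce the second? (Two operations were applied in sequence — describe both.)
The image was rotated 180°, then JPEG-compressed with visible artifacts.

The yellow triangle sits in the top-left of the first image and the bottom-right of the second — consistent with a whole-image 180° rotation. Blocky 8×8 compression artifacts appear around shape edges and the flat background shows ringing — characteristic JPEG degradation.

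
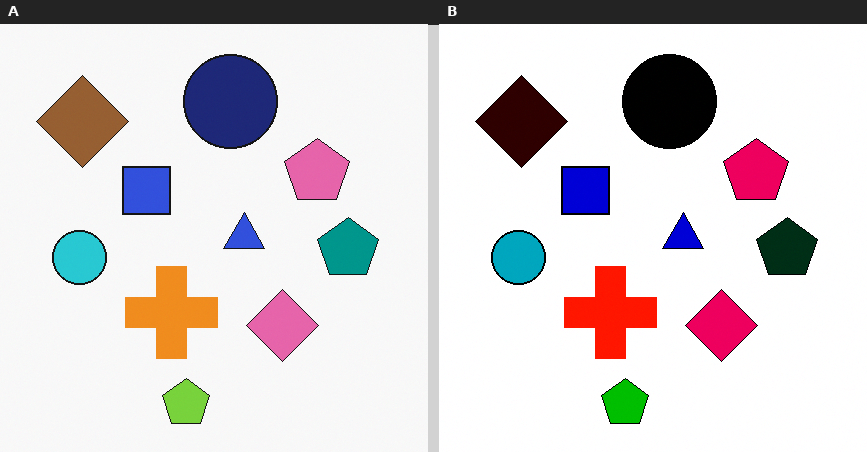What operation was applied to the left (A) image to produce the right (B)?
Given much higher contrast.

Tones are pushed away from mid-grey across the whole image — a global contrast change.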